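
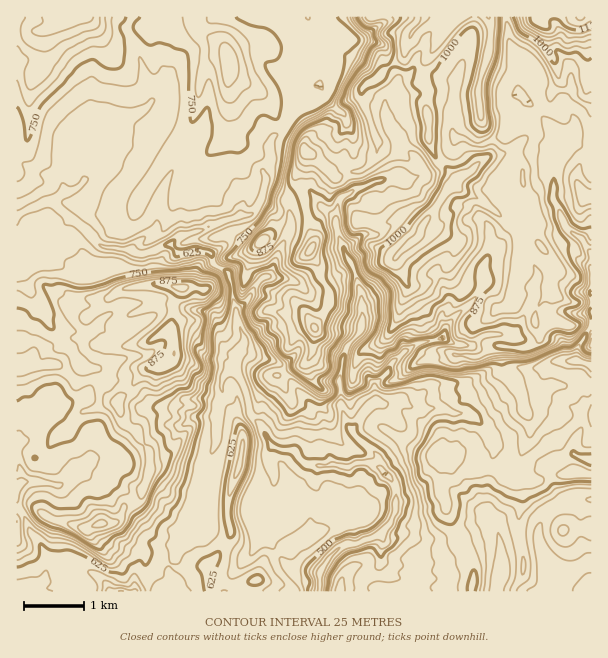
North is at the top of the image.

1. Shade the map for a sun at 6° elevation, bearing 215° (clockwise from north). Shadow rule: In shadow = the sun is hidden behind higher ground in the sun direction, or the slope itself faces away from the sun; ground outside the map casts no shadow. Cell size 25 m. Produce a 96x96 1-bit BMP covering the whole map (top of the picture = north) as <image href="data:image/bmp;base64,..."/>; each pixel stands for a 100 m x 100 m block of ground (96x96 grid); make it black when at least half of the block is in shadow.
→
<image width="96" height="96" href="data:image/bmp;base64,Qk2+BAAAAAAAAD4AAAAoAAAAYAAAAGAAAAABAAEAAAAAAIAEAAATCwAAEwsAAAIAAAAAAAAA////AAAAAAAAAgAAAAPgAAAGAAAABgAAAA/hAAAGAAAADAAACP/gDAAHAAAAAAAAD//wCAAHBgAAAAAAD/3wCAAPBgAAAAAAD/h7+AAPhgAAAAAAAHgb/AAPhwAwAEMAAHgD/gAPjwBwAAAAAzAA/gAPjwDwAAAABwAAPgAfjwDgAAAADwAADgA+BgDgMQAAD4AABgAcBgzD/+AAH4AAAgAMABzP/+AAH4AAAgAYABwf/8EAD4AABgAwAAwP/+MAD4AABwDgAAAfj+MwD8AABwDAAAA/g+MwB8AAHwAAAAAfgPEAA8ABHwAAAAAAAAAYA8D/PgAAAAAAAAE8A8P//AAAAAcAAAG8A8P//AAAAA8AAAGcA98AGAAAAA8AAAPeA/4AcAAAAAAAAAP+A+AA4AAAAAAAAAf/A+ABwAAGAAAAAAf/A+ADgAG+AAAAAA//h+ADAAP8AAAAAB//h+AGAAP8AAEAAB//x+AGABf4AAEAAD//x+AOCAPgAAAAADmfx8AOAAAAAAAAAAAP5gMAAAAAAAAAAEAD5gIMAAAAAAAAAAAH7gQ8IAAAAAAAAAAG/AA+YAAACAEAQAAJ/BAOYAAAPB8AwAAD+PgeAAAAPH8HwA4H+XAeAAAAAH8PwAAf/AAfAAAYAAAfwAAf/AA/ABn4AAAbgAAf+AAHwB/4+AAeAQA/+AAP4AOD4EBuAAA//AAf4AEAAAAsAAA//AA/wAAAAA8IAAA//AB/wAIAAD8QAAAf/AD/wAYAAD8gAAAf/DD3wAAAAB9gAAAA/GHnwAABgA/gOAAAOAPPwAABgD/A/wAA+DePwAIAAD/H////+H8PwDAIAD9f////+DAfwDwAAAcP////+AAfwAQAAB8H////+AAfgAAAAD8AP///+AA/gAAAAD8AB///+AA/AAAAAH8AD///+AA/BAAAAP8AHh///AB/HgAYAf8APAf//vB+HgB8Af4AeAH///B+AAD+APwA4AB///h+AAD+APgDwAAP/7h+eAF8QfA3AAAB/7h+cAjMwfAOAAAAP4B+wPhBweAAAAAADoBHgPAHgeAAAAAAAAAB+HAfg+EAAAAAAAAAewA/B8MAAAAAAAAAHwAAB8MAAAAAAIAAAAAAB8MAAAAAAIAAAADgBwMAAAAAAAAcgAHwDwEAAAAAAAA8AAP/DwAAAAAAAEB9AYP/xwAAAAAAAAD/gwP/wAAAAAAAAAD/hwfD4AAAAAAAAAH/jgeB4AAAAAAAAAH/DgeB8AAAAAAAAAH/HgeD8AAAAAAAAAD/HAeD8AAAAAAAAAB/GA+H+AAAAAAAAAA+AAcH4AAAAAAAAAA+AAcH4AAAAAAAADAeAAOH8AAAAAAAAPAOAAcH8AAAAAAAAfAHIA4D8BAAAAAAA/ADcAAD+AAAAAAAB+ABcAAB+AAAAAAAD8AAAAAB+CAAAAAAD4AABAAB+CAAAAAAH4AADAAB+AAAAAAAHwAADAAB8AAAAEAAP4AAAAAB4AAAAMAA/4AAAAAB4AAAA8AB/4AAAAAB4EAAB4AA/8AAAAAB4AA="/>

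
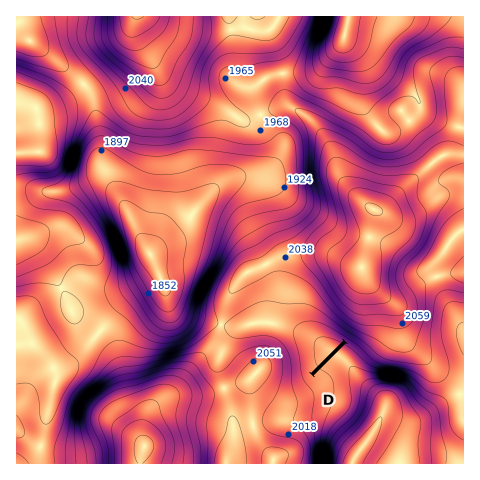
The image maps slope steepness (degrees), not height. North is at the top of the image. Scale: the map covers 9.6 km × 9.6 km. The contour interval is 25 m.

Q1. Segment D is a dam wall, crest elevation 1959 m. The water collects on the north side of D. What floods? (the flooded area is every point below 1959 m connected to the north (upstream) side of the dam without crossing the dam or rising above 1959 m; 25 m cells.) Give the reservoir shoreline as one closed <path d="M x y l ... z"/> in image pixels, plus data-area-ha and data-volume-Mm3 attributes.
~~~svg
<path d="M323 331l-11 0-6 6 2 23 1 7 3 5 31-31-1-2-19-8z" data-area-ha="39" data-volume-Mm3="3.91"/>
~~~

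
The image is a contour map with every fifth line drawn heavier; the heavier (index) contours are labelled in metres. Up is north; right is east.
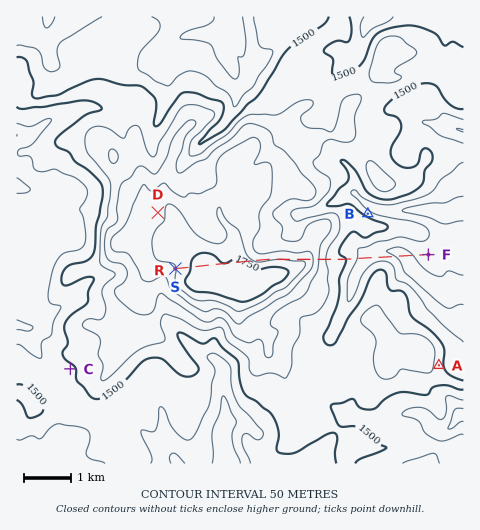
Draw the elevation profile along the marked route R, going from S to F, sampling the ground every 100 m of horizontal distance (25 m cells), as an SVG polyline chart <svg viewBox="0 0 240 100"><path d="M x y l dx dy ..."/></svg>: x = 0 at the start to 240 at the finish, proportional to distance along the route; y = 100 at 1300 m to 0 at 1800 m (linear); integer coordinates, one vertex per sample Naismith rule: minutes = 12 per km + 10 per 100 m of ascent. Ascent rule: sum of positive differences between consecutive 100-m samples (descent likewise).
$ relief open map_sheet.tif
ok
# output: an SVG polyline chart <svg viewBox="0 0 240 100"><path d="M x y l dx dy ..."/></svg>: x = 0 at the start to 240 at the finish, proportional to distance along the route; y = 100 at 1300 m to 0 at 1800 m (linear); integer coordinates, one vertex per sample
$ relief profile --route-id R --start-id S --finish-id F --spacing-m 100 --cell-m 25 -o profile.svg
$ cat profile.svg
<svg viewBox="0 0 240 100"><path d="M0 21l4-4 5-3 4-3 5-3 4-2 4-1 5-1 4 1 5 2 4 2 5 1 4-1 4-1 5 1 4 3 5 5 4 4 4 2 5 0 4-1 5-1 4-1 5 0 4 1 4 1 5 0 4 0 5 0 4 4 4 7 5 8 4 7 5 5 4 3 4 2 5 1 4 2 5 3 4 5 5 5 4 3 4 0 5-1 4 0 5 0 4 1 4 2 5 3 4 1 5 0 4-3 5-3 4-2 4-1 2 0"/></svg>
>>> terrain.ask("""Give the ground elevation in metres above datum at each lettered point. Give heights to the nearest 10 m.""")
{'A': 1520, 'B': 1480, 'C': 1490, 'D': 1680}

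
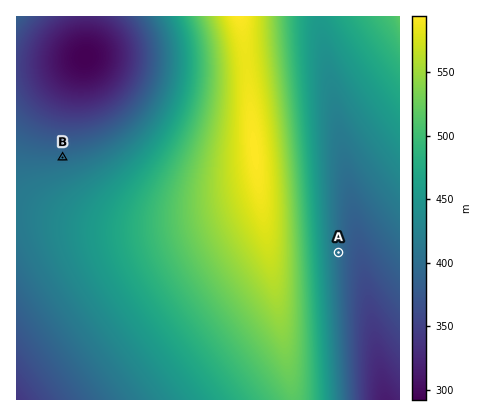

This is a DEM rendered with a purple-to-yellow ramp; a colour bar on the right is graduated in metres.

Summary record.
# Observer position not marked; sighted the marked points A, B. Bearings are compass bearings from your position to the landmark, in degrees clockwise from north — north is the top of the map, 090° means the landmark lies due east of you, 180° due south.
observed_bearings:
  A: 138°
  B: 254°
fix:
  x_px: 214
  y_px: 114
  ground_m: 539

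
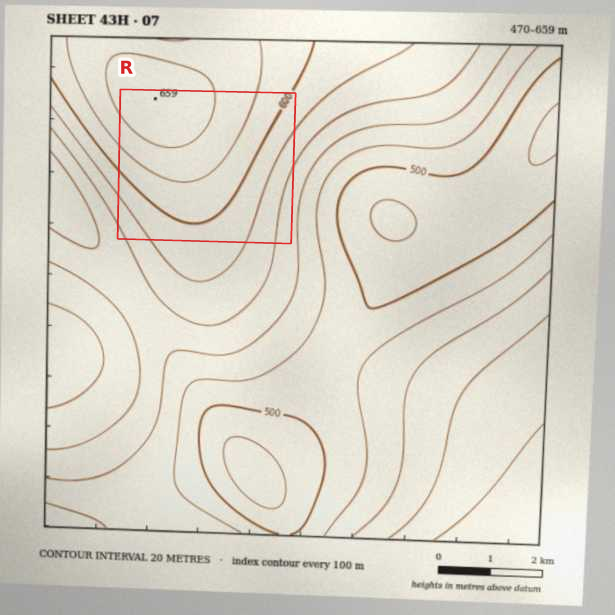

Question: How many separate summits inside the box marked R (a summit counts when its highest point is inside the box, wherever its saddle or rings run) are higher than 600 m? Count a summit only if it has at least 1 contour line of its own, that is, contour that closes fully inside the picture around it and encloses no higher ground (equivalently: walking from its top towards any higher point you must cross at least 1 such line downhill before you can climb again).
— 1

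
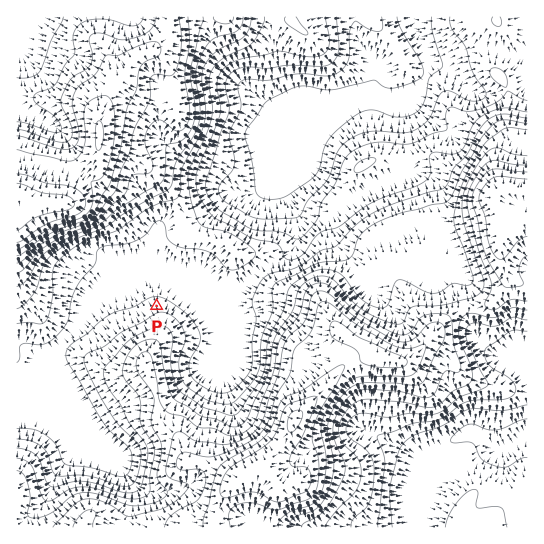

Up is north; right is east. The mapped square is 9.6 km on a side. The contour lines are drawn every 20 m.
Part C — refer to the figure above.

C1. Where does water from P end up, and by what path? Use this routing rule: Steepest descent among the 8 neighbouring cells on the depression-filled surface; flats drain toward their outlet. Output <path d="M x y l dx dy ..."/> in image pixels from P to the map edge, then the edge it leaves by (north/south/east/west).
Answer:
<path d="M157 306l0-23 1-1 79 0 9-5 4-4 9-4 3-3 8-4 3 0 4-3 2 0 16-16 0-28-6-6-4-8 0-20 56-56 1 0 12-11 11-5 29 0 33-34 0-2 2-2 0-14-7-12 0-3-4-7-1-6-2-2 0-10"/>
exit: north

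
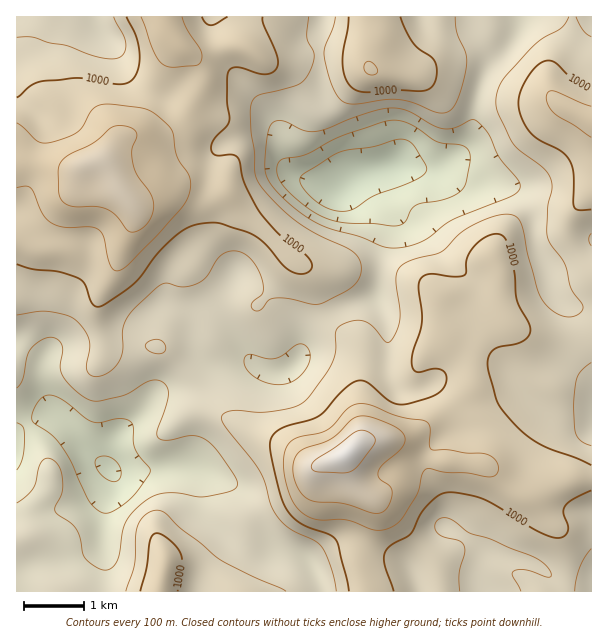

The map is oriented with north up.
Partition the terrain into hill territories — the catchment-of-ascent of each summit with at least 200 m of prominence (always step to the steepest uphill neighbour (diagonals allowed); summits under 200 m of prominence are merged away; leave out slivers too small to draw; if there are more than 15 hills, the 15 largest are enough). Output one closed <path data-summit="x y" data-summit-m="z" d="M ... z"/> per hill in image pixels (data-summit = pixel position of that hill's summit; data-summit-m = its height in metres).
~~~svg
<path data-summit="347 455" data-summit-m="1360" d="M405 166l-16 0-17 5 6 21 12 26-2 18-9 33-1 27-33 10-30 16-13 16-4 22-11 10-18 2-18-10-38 4-18 16-39 12-16 20-25 24-7 15-1 13-22-17-13-21-22-20-8-31 1-15-11-10-14-8-2 1 1 247 85 0 2-16-1-51 1-16 10-29-4-9 27 1 33-4 25 0 44 20 9 13 24 44 9 5 18 3 11 8 8 14 3 17 271-1 0-282-28-5-10-10-4-10-2-14-12-25-2-29-4-9-12-17-20-6-33-3-24-11z"/><path data-summit="99 161" data-summit-m="1262" d="M323 16l-307 1 0 327 16 8 11 10-1 15 8 31 22 20 13 21 20 17 3-1-2-4 3-12 6-11 25-24 16-20 33-9 24-19 38-4 18 10 18-2 11-10 4-22 13-16 30-16 33-10 1-27 9-33 2-18-12-26-6-21-19 4-7-7-20-42-7-39 0-54z"/><path data-summit="591 120" data-summit-m="1133" d="M591 16l-67 0-13 28-23 22-4 8-8 25-4 33-6 15-16 13-20 8 16 4 25 10 18 0 29 8 12 17 4 9 2 29 12 25 2 14 4 10 10 10 20 4 8 0z"/><path data-summit="371 69" data-summit-m="1104" d="M474 16l-150 1-5 16 1 66 6 27 20 42 7 7 36-9 40 3 21-9 16-13 6-15 4-33 8-25 4-8 14-12-8-2-12-13-7-13z"/><path data-summit="159 591" data-summit-m="1090" d="M195 468l-25 0-33 4-27-1 4 9-10 29-1 16 1 67 216-1-2-16-8-14-11-8-18-3-9-5-24-44-9-13z"/>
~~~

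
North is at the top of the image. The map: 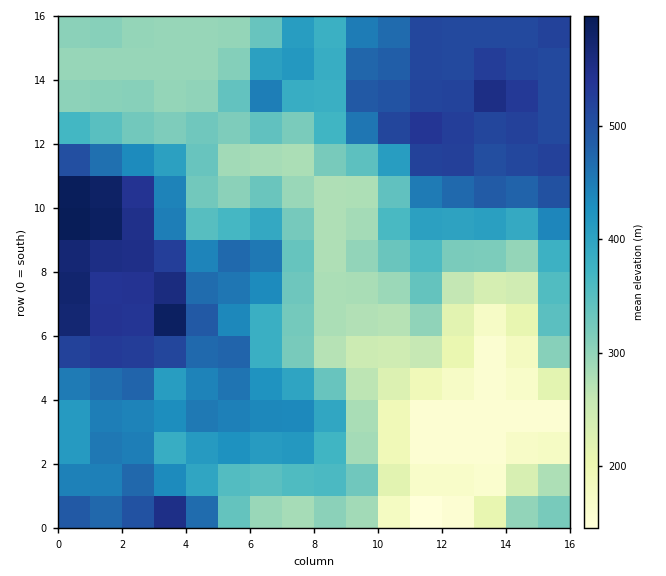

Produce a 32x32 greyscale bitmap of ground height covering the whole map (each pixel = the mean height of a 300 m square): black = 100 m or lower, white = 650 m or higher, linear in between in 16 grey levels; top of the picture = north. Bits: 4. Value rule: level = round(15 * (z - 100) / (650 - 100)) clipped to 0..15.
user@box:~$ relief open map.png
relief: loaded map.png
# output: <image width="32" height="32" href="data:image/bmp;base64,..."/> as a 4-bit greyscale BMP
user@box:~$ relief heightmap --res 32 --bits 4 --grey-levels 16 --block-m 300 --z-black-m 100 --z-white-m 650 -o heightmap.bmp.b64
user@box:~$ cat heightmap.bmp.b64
<image width="32" height="32" href="data:image/bmp;base64,Qk12AgAAAAAAAHYAAAAoAAAAIAAAACAAAAABAAQAAAAAAAACAAATCwAAEwsAABAAAAAAAAAAAAAAABEREQAiIiIAMzMzAERERABVVVUAZmZmAHd3dwCIiIgAmZmZAKqqqgC7u7sAzMzMAN3d3QDu7u4A////AKu6rNy5dlVVVVQhERI0VmaruqvMuXZlVmZlMhIiI1Zmqqmqqph2Zmd3dkIiIiI1VZmaqoh3d3d4d2VCIiIiJESZmrl3iIiIiIdlMiIiIiMymZuoiZmpmZmHZDIiIiIiIpmaqIqqqpmZl2QyIiIiIiKZmqmJqZmZmZdkMiIiIiIimZq5iZmZmZmGVEMiIiIiIqqqupiaqpiHZURDMzIiI0W8y7y6mrqHdlREREQyIiNWvNu83Lqqh2VURERVQiIjV83cve26qYdmVVVUVUIiI2fdy7zdupmHdlVVVWZDIjRo3czM3bmZmHZVVVVmVDM0aN3MzNyqqql1VVVVd1RERWjdzMzbqqu6dVVWZndlZVV43czMy5mqqXVVVnd3dnZmeN3dzLl3iIh1VVZ4iIiHd4nu7dyoZnd4dVVVaImZmYma7u3cqGZmd2VVVWiaqqqqq93dzLl2VWZVVVVoqrq7u7vMu6qodlVVVVZmaLvLu7u8qpiIh3ZVVVVneJrMy7u7u4iHZmZmZWZWeJq8zMu7y7tmZmZmZmZ4dnirvMzLvMu7ZmZmVVZnmYd4q7u8vMzMu1VWZlVVZ5qXebu7u7zNy7tVVVVVVVaKmHmrq7u7zMu7VVVVVVVWeJh4qqu7u7u7u1ZlVVVVVWeYeJqqu7u7u7tWZlVVVVVniHiaqru7u7u8"/>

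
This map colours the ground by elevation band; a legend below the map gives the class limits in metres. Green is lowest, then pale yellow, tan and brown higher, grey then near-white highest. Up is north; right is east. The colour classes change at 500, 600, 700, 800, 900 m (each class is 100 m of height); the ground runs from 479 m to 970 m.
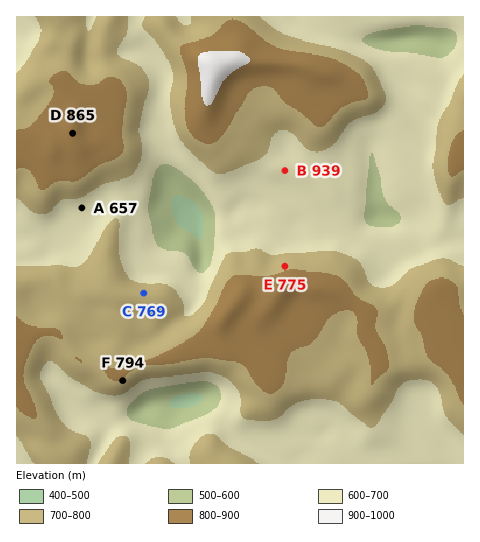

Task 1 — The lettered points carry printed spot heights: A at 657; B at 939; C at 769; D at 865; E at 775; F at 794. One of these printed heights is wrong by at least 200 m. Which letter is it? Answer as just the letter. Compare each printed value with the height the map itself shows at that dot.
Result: B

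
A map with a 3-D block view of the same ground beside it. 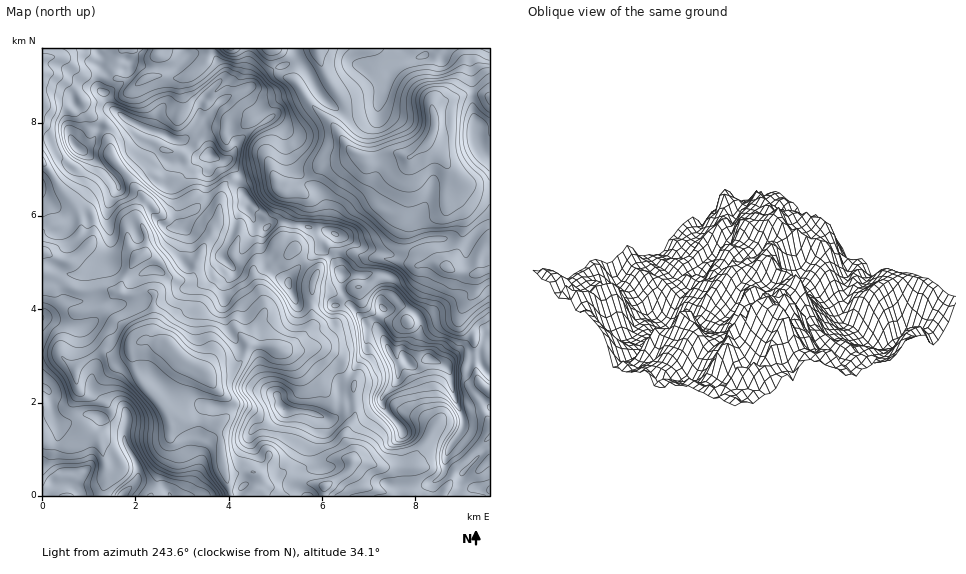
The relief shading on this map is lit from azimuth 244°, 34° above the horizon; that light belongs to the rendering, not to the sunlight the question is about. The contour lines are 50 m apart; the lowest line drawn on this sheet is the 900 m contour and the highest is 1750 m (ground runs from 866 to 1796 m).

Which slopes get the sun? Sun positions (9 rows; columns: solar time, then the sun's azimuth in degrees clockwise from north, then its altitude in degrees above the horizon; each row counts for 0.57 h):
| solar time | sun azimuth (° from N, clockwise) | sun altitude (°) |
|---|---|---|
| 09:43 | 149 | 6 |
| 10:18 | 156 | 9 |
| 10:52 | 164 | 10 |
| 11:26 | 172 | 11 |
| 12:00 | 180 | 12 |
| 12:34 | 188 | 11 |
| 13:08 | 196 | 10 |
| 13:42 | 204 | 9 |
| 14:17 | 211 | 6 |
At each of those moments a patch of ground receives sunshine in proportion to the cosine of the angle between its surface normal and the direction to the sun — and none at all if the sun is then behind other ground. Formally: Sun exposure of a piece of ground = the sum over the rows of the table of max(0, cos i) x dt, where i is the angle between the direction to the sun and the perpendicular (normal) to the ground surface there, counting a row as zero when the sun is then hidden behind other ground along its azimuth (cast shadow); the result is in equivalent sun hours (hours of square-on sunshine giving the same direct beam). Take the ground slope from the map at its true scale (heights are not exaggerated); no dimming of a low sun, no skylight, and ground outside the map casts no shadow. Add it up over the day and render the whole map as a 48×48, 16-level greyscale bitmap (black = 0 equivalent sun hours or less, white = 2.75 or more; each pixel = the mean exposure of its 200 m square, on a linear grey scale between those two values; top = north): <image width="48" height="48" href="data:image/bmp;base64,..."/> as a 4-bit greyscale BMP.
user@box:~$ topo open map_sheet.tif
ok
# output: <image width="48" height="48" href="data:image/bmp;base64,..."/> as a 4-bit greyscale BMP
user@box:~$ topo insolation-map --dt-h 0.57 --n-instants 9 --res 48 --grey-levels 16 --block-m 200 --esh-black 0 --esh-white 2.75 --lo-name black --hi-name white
<image width="48" height="48" href="data:image/bmp;base64,Qk32BAAAAAAAAHYAAAAoAAAAMAAAADAAAAABAAQAAAAAAIAEAAATCwAAEwsAABAAAAAAAAAAAAAAABEREQAiIiIAMzMzAERERABVVVUAZmZmAHd3dwCIiIgAmZmZAKqqqgC7u7sAzMzMAN3d3QDu7u4A////AEm4MyAYqFIRERFZYyRyAAAAAEdmaHJHhiI0ZSEAZRAAAAAhRXVFWHIAFDIRJKlCEgEzWDIAEQAAABEyJVZWisogEAAAAChGIAAAAiMjEAAAASJZuTWJhiIiM0Z2Q2yShAAAACJVAAAAACJs6GiqqrqoeM2nZUnJKQAAABNyEAAAADJc3PyYi9u9y57/lCOagUMQASREMAAAASIlruuqzMus25aalSBIlmVDNGM2UgAAASERJZ79qavIqqsxRTIlV1MTVTEzMgABJFQRAo3bpzN3evYDV2WDOGUgAAEQAAASNDMhSIUhAAFGa7NHq7y0NocwAAAAABIiEABJuHIAABRDVH3M3v5yIUMQAAAAATMQAAJWQhAAACRDMhz+y8pCEhAAAAAAEyEAAAMhAAAAASJHVTWs3clYbAAAARAAERAAETQxAAAAABEph3d9zulUpRATMAAAAAEjZ2RCEAAAAAE1uKhTSEFUZFJGhjMgASJImWZzEAAAABNVmqMQAAATFYd4mIdTI0VpmIlzQgABNGVmeUAAAAAAE4uomZeXZXq6qqlXZTSIVndmZRAAAAAANJhSJYeOypvLzdqJVFesp4d4MQAAAAAAACIyADmq3cuXec24dVetrO/XAWQAAAAAAAFHh1NFZ4mqmYq5iIm4VVVRAiEgAAAAAAEREjIUM0Wc3Kiqmb20MyEQAAEAAAAAAERGh3mKzKc0aprMvOx1Q0hhAAAAAAAAABRmeaqDe6aKZ4iqnZIWY0d3UgAAAAAAAEIRNXdiAie4VZpnh0EDmFIAAAAAAAABAhSFIjREEGuFc2Q4p0MAbpAAAAAAAAESIqmJUlhoucqbpRNWmlRDRFh1IAAAEjMzUt22h4lniJzLpyN1rciKp7ylEAAAASMxZlNZmpdmOcmHd0JWiN7+pjEBAAAAAAAAFphVd5d2eiESaFRqcxQgAAAAAAAAAAAAAZhkV4vLtCd1R2VrdAAAAAAAAAAAAAAAAGM2iXr+psynd4ZUMAAAAAAAAAAAAAAAAVNYmHe3n/7dq7ljAAAAAAAAAAAAAREREiSsupg3/WRr//ohEAAAAAAAAAAAASIRIwfJvJMat2eIiK/EIAAAAAAAAAEAABEkiTpq7EBchmZmq8u0IQJCAAAAARIQABJHuaav1jOYd1IjJUA2M0Z3QRERIzMzECNYhYamFXl2hnvYIAAXhmaJliM2q7qYQSNGUzZhEomIe7YTQQACzJd1VUNYve7dpCM1QxQQAUi7cgAANDEgLflSEjaYeszLlSQ0QzEAAWyCAAAAE2U0QmpBAXt1Z3dlREQyECMQAkMAAAAAEEqHZAERFrZFVnZDNFMyAFQyJmAAAAAAAxWZhSEiOEFFVFdlVmUyEUMiZTAAAAAAATAUhiESZBNnZVeJzbmZhyEjEAAAAAAAABEAAAAVYiaJhlas///KqlVCVTI0EAAQAAAAAAN3QUaYZVau///rrDIUVEQzQAASEAAAAAAkETRDNERpzJm6v7mGQyMQVRIiEAAAAAATISIQATRCJVasyw=="/>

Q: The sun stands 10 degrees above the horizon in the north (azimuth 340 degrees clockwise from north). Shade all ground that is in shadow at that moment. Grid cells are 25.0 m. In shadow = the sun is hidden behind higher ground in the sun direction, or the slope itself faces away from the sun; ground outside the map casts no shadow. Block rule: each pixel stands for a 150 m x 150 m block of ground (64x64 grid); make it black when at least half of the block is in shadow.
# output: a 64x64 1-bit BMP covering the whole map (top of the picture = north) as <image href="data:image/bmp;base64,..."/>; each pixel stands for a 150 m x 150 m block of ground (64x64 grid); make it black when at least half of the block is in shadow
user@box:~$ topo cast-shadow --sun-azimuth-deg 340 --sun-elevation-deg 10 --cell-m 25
<image width="64" height="64" href="data:image/bmp;base64,Qk0+AgAAAAAAAD4AAAAoAAAAQAAAAEAAAAABAAEAAAAAAAACAAATCwAAEwsAAAIAAAAAAAAA////AAAAAAA5DwAMAYABxAMGAAeD4AfgA4AAA4f4DngDAAAHj/wfPgAAAAf//H//AAAAD////78AAAAP////vwADAAf//z/eAAcAA///X98AjwAAf/7v6wCGAAB/+N/9AAAAYD4B//0AAAAAAAD/+CAAAAwAAP/4AAAADAAAf/wAAAAAAAA//wAAAYAACB//AAADwAAOH/44AA/AAAYLvH/8X/gABgAQ9////4ICAAD//////gIAAP/////+MAAA89///75wIADg////n/B4AAB/5/+P8HgABjP/f8zwcAABAB+/+AAAAAAHn7/gAAAAAH+D/+4eAAAH98Afjh8AAADxnB8PCwAEABgOLueAAEcYD0YH444d4Hwffgf5v4Hg/j5/B/x8B+L/Pn8T/vgAAx8+eZP+AAABgb4B6HgAAADh/nn8AAAAAMH+//wAAAAAA///8AAAAAAHv//wMAAAAA+f//H4AAAAH48P+/gAeAAfhgf//gD8AweMO///A/4HDwgD//+H/wYe4BAf/5//wAnA+A//v//gAMHwD/8//+AAx4AH4D//4AAcAEPgcf/wAHAA5OBg//AAAAB+IMA/+AAAAH4BgH/5AIAAPwEAf/8AfAAPAAA//wAeAAAAAD//AA8AADgAP/8AH5wAOAAf/wAEDAAAAA//wAMEAAAAAz/gAwAAAAAAPw=="/>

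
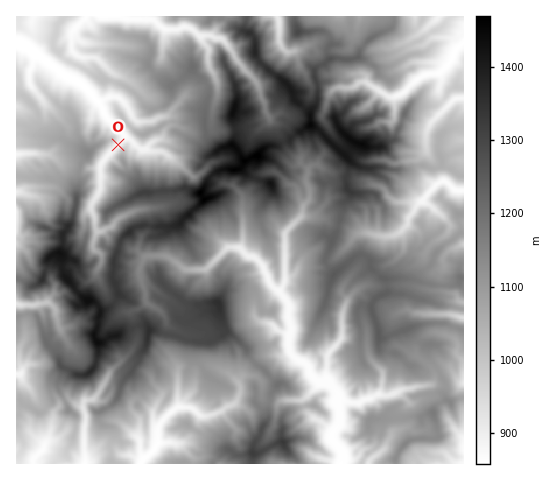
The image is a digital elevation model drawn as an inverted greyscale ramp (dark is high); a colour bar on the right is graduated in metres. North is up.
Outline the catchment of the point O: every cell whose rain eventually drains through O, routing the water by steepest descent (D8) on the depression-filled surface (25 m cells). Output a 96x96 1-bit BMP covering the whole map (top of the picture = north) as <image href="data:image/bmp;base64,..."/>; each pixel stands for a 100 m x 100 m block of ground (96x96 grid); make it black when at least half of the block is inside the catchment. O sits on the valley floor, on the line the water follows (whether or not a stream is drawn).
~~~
<image width="96" height="96" href="data:image/bmp;base64,Qk2+BAAAAAAAAD4AAAAoAAAAYAAAAGAAAAABAAEAAAAAAIAEAAATCwAAEwsAAAIAAAAAAAAA////AAAAAAAAAAAAAAAAAAAAAAAAAAAAAAAAAAAAAAAAAAAAAAAAAAAAAAAAAAAAAAAAAAAAAAAAAAAAAAAAAAAAAAAAAAAAAAAAAAAAAAAAAAAAAAAAAAAAAAAAAAAAAAAAAAAAAAAAAAAAAAAAAAAAAAAAAAAAAAAAAAAAAAAAAAAAAAAAAAAAAAAAAAAAAAAAAAAAAAAAAAAAAAAAAAAAAAAAAAAAAAAAAAAAAAAAAAAAAAAAAAAAAAAAAAAAAAAAAAAAAAAAAAAAAAAAAAAAAAAAAAAAAAAAAAAAAAAAAAAAAAAAAAAAAAAAAAAAAAAAAAAAAAAAAAAAAAAAAAAAAAAAAAAAAAAAAAAAAAAAAAAAAAAAAAAAAAAAAAAAAAAAAAAAAAAAAAAAAAAAAAAAAAAAAAAAAAAAAAAAAAAAAAAAAAAAAAAAAAAAAAAAAAAAAAAAAAAAAAAAAAAAAAAAAAAAAAAAAAAAAAAAAAAAAAAAAAAAAAAAAAAAAAAAAAAAAAAAAAAAAAAAAAAAAAAAAAAAADAAAAAAAAAAAAAAAHgAAAAAAAAAAAAAAfwAAAAAAAAAAAAAA/wAAAAAAAAAAAAAB/wAAAAAAAAAAAAAD/gAAAAAAAAAAAAAH/gAAAAAAAAAAAAAP/gAAAAAAAAAAAAAP/gAAAAAAAAAAAAAP/gAAAAAAAAAAAAAP/gAAAAAAAAAAAAAP/gAAAAAAAAAAAAAf/wAAAAAAAAAAAAAP/wAAAAAAAAAAAAAP/wAAAAAAAAAAAAAP/4AAAAAAAAAAAAAP/8AAAAAAAAAAAAAH/+AAAAAAAAAAAAAD///4AAAAAAAAAAAD///8AAAAAAAAAAAD///+AAAAAAAAAAAB////AAAAAAAAAAAB////gAAAAAAAAAAB////wAAAAAAAAAAB////wAAAAAAAAAAB//h/AAAAAAAAAAAB//AAAAAAAAAAAAAB/+AAAAAAAAAAAAAB/8AAAAAAAAAAAAAA/8AAAAAAAAAAAAAA/8AAAAAAAAAAAAAA/4AAAAAAAAAAAAAAf4AAAAAAAAAAAAAAP4AAAAAAAAAAAAAAP4AAAAAAAAAAAAAADwAAAAAAAAAAAAAAAAAAAAAAAAAAAAAAAAAAAAAAAAAAAAAAAAAAAAAAAAAAAAAAAAAAAAAAAAAAAAAAAAAAAAAAAAAAAAAAAAAAAAAAAAAAAAAAAAAAAAAAAAAAAAAAAAAAAAAAAAAAAAAAAAAAAAAAAAAAAAAAAAAAAAAAAAAAAAAAAAAAAAAAAAAAAAAAAAAAAAAAAAAAAAAAAAAAAAAAAAAAAAAAAAAAAAAAAAAAAAAAAAAAAAAAAAAAAAAAAAAAAAAAAAAAAAAAAAAAAAAAAAAAAAAAAAAAAAAAAAAAAAAAAAAAAAAAAAAAAAAAAAAAAAAAAAAAAAAAAAAAAAAAAAAAAAAAAAAAAAAAAAAAAAAAAAAAAAAAAAAAAAAAAAAAAAAAAAAAAAAAAAAAAAAAAAAAAAAAAAAAAAAAAAAAAAAAAAAAAAAAAAAAAA="/>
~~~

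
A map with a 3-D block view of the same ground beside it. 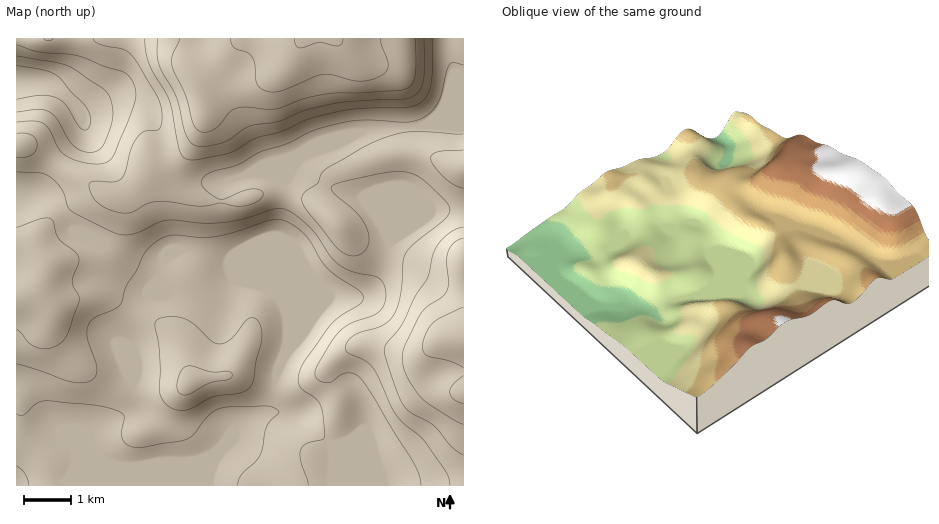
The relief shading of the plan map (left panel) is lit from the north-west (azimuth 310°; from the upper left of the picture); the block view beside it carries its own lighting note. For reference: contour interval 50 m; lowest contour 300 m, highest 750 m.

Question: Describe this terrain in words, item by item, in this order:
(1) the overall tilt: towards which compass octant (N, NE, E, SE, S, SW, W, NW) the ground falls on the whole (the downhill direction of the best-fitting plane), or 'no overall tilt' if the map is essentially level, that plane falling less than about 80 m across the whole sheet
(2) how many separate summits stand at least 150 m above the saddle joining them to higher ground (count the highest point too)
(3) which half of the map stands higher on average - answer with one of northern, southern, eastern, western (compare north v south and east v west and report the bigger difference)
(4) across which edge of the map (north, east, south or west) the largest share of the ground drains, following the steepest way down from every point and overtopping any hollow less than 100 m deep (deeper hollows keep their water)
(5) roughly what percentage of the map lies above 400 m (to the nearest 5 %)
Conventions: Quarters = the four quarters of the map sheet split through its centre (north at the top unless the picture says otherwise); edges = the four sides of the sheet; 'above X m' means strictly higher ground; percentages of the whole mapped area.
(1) On the whole the ground falls towards the south-west.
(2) Counting only tops that stand 150 m proud, the map has 2 summits.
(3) On average the northern half of the map is the higher ground.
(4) Drainage is mainly to the south: more ground falls towards that edge than towards any other.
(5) Ground above 400 m makes up about 70 % of the sheet.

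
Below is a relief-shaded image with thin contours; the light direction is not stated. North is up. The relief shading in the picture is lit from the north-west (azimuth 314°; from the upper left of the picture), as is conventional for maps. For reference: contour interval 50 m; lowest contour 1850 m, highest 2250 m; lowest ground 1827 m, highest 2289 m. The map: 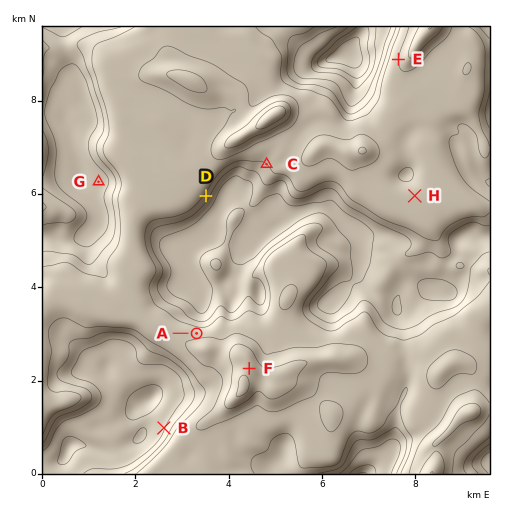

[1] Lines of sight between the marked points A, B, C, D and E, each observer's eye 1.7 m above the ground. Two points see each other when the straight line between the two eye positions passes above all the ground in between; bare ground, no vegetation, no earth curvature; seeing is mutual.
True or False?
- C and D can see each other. True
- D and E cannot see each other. True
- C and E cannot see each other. True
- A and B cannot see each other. True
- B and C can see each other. False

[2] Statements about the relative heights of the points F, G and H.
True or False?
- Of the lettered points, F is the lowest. False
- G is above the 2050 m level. False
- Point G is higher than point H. False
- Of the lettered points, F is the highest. True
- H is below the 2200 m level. True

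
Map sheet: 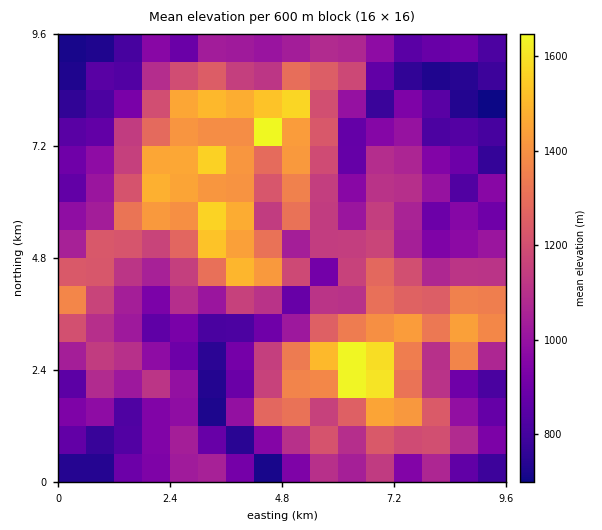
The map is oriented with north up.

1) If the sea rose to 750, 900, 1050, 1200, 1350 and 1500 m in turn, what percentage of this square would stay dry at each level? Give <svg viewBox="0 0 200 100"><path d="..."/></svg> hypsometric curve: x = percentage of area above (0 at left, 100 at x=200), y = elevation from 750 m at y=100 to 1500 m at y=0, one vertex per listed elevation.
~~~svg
<svg viewBox="0 0 200 100"><path d="M184 100l-31-20-43-20-45-20-29-20-23-20"/></svg>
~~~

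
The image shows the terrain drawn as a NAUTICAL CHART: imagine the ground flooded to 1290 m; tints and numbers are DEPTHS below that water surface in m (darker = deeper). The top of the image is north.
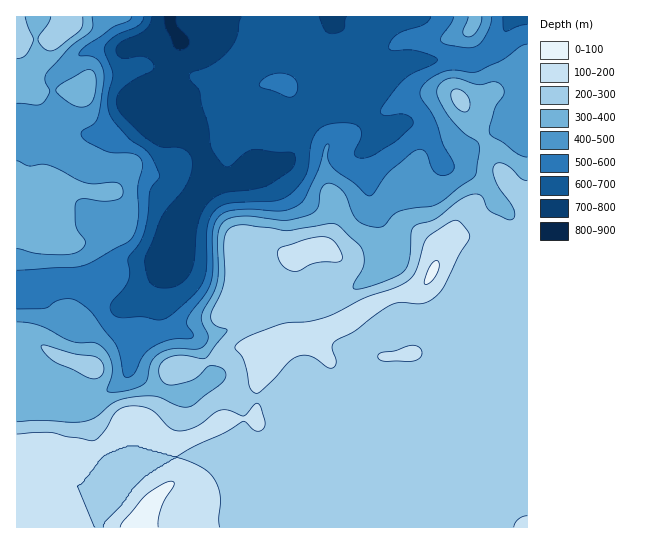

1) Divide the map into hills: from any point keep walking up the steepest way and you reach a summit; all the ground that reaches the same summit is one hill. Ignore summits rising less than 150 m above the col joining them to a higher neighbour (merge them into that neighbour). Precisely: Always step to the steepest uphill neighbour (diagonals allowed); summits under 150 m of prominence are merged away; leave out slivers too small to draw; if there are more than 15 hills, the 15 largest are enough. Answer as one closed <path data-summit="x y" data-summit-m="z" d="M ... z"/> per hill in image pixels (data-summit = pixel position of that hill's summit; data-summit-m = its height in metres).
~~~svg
<path data-summit="138 527" data-summit-m="1252" d="M527 16l-13 1-18 28-17 12-9 3-28-1-32 2-33 16-26 0-11-12-7-16-1-31-2-2-161 1 2 8 9 14 0 6-7 14-1 23 33 76 3 17-4 11-16 20-15 37-14 16-6 2-31-1-39 16-67 9 1 243 511-1z"/><path data-summit="70 21" data-summit-m="1078" d="M169 16l-153 1 1 267 66-8 39-16 31 1 6-2 14-16 15-37 17-23 3-16-36-85 1-23 7-14 0-6-9-14z"/><path data-summit="473 26" data-summit-m="913" d="M517 16l-186 0 1 26 5 19 14 16 26 0 33-16 32-2 28 1 9-3 17-12 13-23z"/>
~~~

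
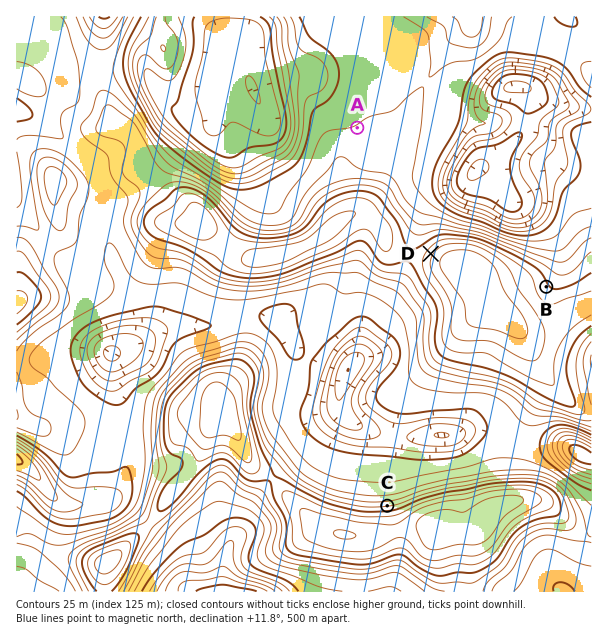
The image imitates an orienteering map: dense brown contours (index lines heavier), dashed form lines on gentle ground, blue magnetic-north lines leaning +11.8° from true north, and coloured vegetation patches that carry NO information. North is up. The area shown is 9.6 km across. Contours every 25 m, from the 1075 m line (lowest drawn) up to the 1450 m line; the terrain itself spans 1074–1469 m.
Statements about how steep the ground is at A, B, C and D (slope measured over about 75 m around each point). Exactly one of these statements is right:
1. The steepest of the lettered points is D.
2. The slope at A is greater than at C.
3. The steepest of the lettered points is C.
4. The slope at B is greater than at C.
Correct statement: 3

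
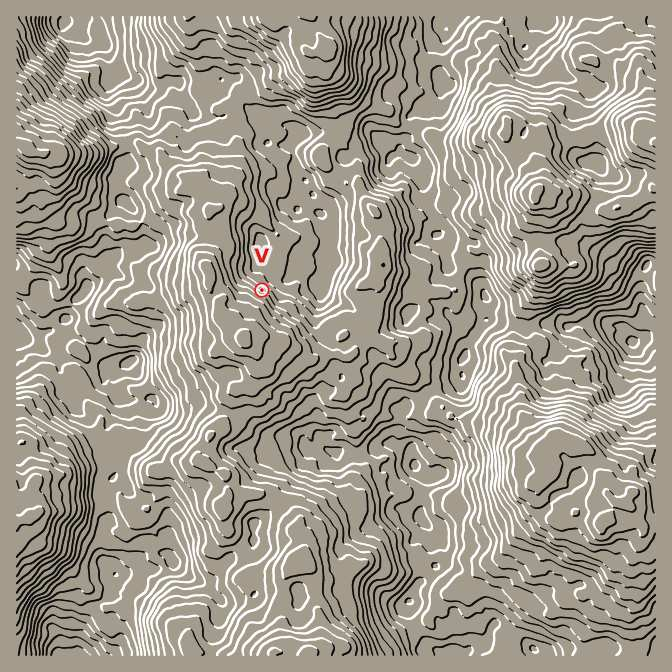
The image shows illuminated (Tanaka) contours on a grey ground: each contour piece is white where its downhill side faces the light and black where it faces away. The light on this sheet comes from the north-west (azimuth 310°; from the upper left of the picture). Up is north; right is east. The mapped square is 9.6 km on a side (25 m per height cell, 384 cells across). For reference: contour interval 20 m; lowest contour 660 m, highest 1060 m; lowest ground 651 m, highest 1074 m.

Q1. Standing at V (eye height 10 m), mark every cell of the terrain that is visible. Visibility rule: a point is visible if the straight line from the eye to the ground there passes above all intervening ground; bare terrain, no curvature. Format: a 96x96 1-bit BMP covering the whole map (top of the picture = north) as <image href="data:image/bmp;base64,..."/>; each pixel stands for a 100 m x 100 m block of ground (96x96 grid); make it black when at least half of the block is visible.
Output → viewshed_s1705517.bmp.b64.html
<image width="96" height="96" href="data:image/bmp;base64,Qk2+BAAAAAAAAD4AAAAoAAAAYAAAAGAAAAABAAEAAAAAAIAEAAATCwAAEwsAAAIAAAAAAAAA////AAAAAAAAAAAAAAAAAAAAAAAAAAAAAAAAAAAAAAAAAAAAAAAAAAAAAAAAAAAAAAAAAAAAAAAAAAAAAAAAAAAAAAAAAAAAAAAAAAAAAAAAAAAAAAAAAAAAAAAAAAAAAAAAAAAAAAAAAAAAAAAAAAAAAAAAAAAAAAAAAAAAAAAAAAAAAAAAAAAAAAAAAAAAAAAAAAAAAAAAAAAAAAAAAAAAAAAAAAAAAAAAAAAAAAAAAAAAAAAAAAAAAAAAAAAAAAAAAAAAAAAAAAAAAAAAAAAAAAAAAAAAAAAAAAAAAAAAAAAAAAAAAAAMAAAAAAAAAAAAAAAWAAAAAAAAAAAAAAAQAAAAAAAAAAAAAAA4AAAAAAAAAAAAAABwAAAAAAAAAAAAAADgAAAAAAAAAAAAAAHwAAAAAAAAAAAAAAH4AAAAAAAAAAAAAAH+AAAAAAAAAAAAAAH/AAAAAAAAAAAAAAH9AAAAAAAAAAAAAAH8AAAAAAAAAAAAAAH8AAAAAAAAAAAAAAH+AAAAAAAAAAAAAAH/4AAAAAAAAAAAAAH/gAEAAAAAAAAAAAH/wAEAAAAAAAAAAAHz4AAAAAAAAAAAAAD84AAAAAAAAAAAAAD4YAAAAAAAAAAAAADwEAAAAAAAAAAAAADwAAAAAAAAAAAAAADwAAAAAAAAAAAAAAAgAAAAAAAAAAAAAAAAAAAAAAAAAAAAAAAAAAAAAAAAAAAAAAAAAAAAAAAAAADgAAAAAAAAAAAAAAGAAAAAAAAAAAAAAAOAAAAAAAAAAAAAAAfAAAAAAAAAAAAAAEfYAAAAAAAAAAAAAAP4AAAAAAAAAAAAAAP8AAAAAAAAAAAAAIP8AAAAAAAAAAAACNP8AAAAAAAAAAAAHfP2AAADAAAAAAABn+P6AAAHAAAAAAAH/+f8AAAOAAAAAAAH///+AAAeAAAAAAAH///+AAAeAAAAAAAH///+AAAeAAAAAAAD//3+AAAOAAAAAAAA//v+AAAMAAAAAAAAf/H+AAAcAAAAAAAA/gH+AAA/AAAAAAAB/AH+AAB/AAAAAAAB/AH+AAB/AAAAAAAH+AH8AAB/AAAAAAAB8AP4AAD8AAAAAAAA8AfwAAH8AAAAAAAAAAfwAAP8AAAAAAAAAYfwAAP8AAAAAAAAMY/wAAf4AAAAAAAACx+AAAf4AAAAAAAAAH4AAAPwAAAAAAAAAPwAAAfkAAAAAAAAAHwAAAfgAAAAAAAAAAAAAA/AAAAAAAAAAAAAAA/AAAAAAAAAAeAAAA/AAAAAAAAAAHgAAA/AAAAAAAAAA/4AAAfAAAAAAAAAB/8AAAOAAAAAAAAAD//8AAMAAAAAAAAAH//4AAQAAAAAAAAAH//4AAAAAAAAAAAAH//wAAYAAAAAAAAAH//gAAYAAAAAAAAAGPwDgAYAAAAAAAAAP/8AAAcAAAAAAAAAf/8AAAMAAAAAAAAA//YAAAEAAAAAAAAA/8AAAAEAAAAAAAAB/4AAAAAAAAAAAAAD/wAAAAAAAAAAAAAH/4AAAAAAAAAAAAAHH8AAAAAAAAA="/>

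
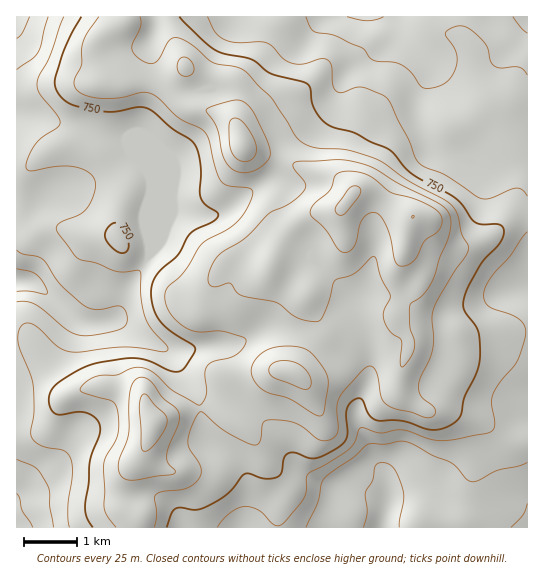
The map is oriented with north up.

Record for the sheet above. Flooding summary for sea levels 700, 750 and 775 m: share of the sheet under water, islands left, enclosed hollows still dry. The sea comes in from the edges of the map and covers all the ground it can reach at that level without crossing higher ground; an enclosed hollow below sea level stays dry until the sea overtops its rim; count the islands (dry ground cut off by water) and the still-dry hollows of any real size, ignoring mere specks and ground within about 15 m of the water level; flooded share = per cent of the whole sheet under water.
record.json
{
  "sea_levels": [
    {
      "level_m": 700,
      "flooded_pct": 12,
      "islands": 0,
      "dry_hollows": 0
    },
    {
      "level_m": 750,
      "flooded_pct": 52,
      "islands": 0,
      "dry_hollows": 0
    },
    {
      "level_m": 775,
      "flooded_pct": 67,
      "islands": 0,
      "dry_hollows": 0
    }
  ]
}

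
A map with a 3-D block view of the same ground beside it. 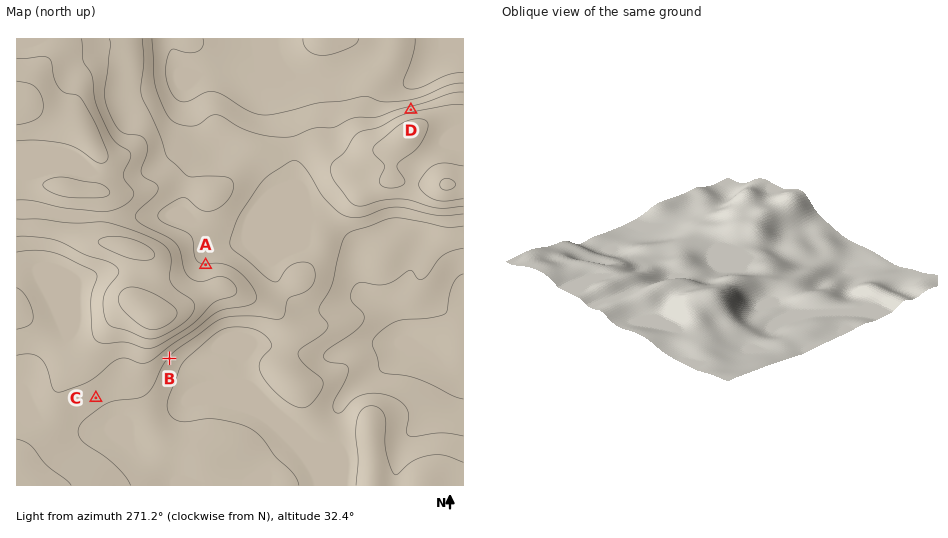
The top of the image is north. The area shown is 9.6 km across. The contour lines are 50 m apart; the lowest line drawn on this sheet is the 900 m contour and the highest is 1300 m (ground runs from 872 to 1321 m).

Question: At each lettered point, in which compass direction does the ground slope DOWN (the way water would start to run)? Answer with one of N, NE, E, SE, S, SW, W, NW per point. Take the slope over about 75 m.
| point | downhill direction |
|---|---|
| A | N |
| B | SE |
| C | SE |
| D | N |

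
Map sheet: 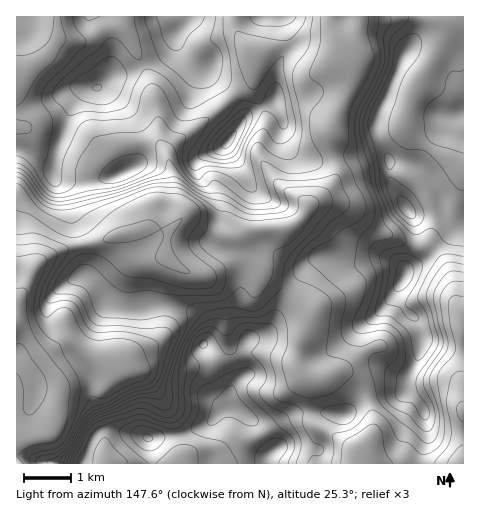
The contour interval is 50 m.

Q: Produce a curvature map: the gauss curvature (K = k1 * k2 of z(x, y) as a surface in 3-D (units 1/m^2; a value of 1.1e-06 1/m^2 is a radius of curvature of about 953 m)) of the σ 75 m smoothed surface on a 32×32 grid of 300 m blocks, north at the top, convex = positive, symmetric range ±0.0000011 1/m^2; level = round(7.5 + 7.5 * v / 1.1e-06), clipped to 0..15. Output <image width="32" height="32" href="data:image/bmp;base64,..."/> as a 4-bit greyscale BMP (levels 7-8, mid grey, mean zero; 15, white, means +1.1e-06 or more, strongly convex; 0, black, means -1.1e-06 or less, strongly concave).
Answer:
<image width="32" height="32" href="data:image/bmp;base64,Qk12AgAAAAAAAHYAAAAoAAAAIAAAACAAAAABAAQAAAAAAAACAAATCwAAEwsAABAAAAAAAAAAAAAAABEREQAiIiIAMzMzAERERABVVVUAZmZmAHd3dwCIiIgAmZmZAKqqqgC7u7sAzMzMAN3d3QDu7u4A////AA0A94h0eId3eHd4iIh4dXl2zmh3nnaHd3erV3iId3h2d4qPZqxQaYiGZ4hYeYeIdYeIRYeHuXd3iHdmjHeHj3l4eGC3lmh4h3iXd4dlmll5iHh3lnc3iHh4eIiHd4hXd3h4eIidh2Z4mXiHiId3SJiIeHeIh2dmd2Z4eHh3h3h2h3d2eJeI31aIh3d3eMiLZHd4Z3h3iFpnx4eId3enaIh4eoqXiHZFdnd3iHd3Z6mId2l4h3h2d3aJZ3iHh3VWmHapZ3d4d4mGeHZ4h4mJd5h4iZh4h3iKh3iId4iJfKeIeoeId4iHeHd4d4iHd3t1aHiFN4d3d3mHeHeJd3d2R2iHeIeIh3d3eIeJh3d3iDiId3Z3h3h4l3dndmh3hzrEd3VGd3eIeMVYmaaJd5l/l4e3+maIi4qHZ5mImHd3h3eIx9h2jJcwyZZnWIdod1eIiBV3iHiaZOKDOHiIZ3iXeHh3d4d3d4V0/rqGd3dneHd3iIiIeHd3d52HiWiId2h3h4iGeHd3d3Z5pHp4h3yIeId3h2iHd3iHlWGHd3dph3iIh4eJmImHh3V3yHd3eHiHd4d4iIh3h4iHiGeHd4h3iIh3iHeIZod4l4hmh4iKZnd4h3d3d4eHeIiId4eIiXuHeIh4d3eIiIdnd3Z3eHZ4d3d4d5h4eHeId3mJh3h4Z2eI"/>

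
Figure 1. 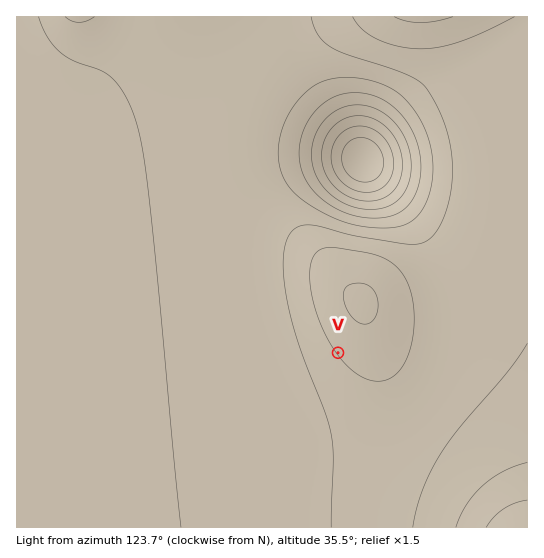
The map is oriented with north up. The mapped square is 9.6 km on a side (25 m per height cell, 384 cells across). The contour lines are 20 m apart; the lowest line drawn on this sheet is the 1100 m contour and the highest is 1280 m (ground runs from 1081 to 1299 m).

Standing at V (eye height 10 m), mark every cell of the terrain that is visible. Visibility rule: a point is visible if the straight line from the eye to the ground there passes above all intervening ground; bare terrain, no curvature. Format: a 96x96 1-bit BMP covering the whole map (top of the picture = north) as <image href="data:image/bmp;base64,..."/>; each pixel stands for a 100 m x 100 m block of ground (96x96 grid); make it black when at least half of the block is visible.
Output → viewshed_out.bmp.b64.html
<image width="96" height="96" href="data:image/bmp;base64,Qk2+BAAAAAAAAD4AAAAoAAAAYAAAAGAAAAABAAEAAAAAAIAEAAATCwAAEwsAAAIAAAAAAAAA////AAAAAAAAAAAAAAAAAAAAAAAAAAAAAAAAAAAAAAAAAAAAAAAAAAAAAAAAAAAAAAAAAAAAAAAAAAAAAAAAAAAAAAAAAAAAAAAAAAAAAAAAAAAAAAAAAAAAAAAAAAAAAAAAAAAAAAAAAAAAAAAAAAAAAAAAAAAAAAAAAAAAAAAAAAAAAAAAAAAAAAAAAAAAAAAAAAAAAAAAAAAAAAAAAAAAAAAAAAAAAAAAAAAAAAAAAAAAAAAAAAAAAAAAAAAAAAAAAAAAAAAAAAAAAAAAAAAAAAAAAAAAAAAAAAAAAAAAAAAAAAAAADgAAAAAAAAAAAAAAf8AAAAAAAAAAAAAB//AAAAAAAAAAAAAD//gAAAAAAAAAAAAH//wAAAAAAAAAAAAP//4AAAAAAAAAAAAf//8AAAAAAAAAAAA///8AAAAAAAAAAAB///+AAAAAAAAAAAB///+AAAAAAAAAAAD////AAAAAAAAAAAH////AAAAAAAAAAAH////AAAAAAAAAAAP////gAAAAAAAAAAP////gAAAAAAAAAAf////gAAAAAAAAAAf////gAAAAAAAAAA/////gAAAAAAAAAA/////wAAAAAAAAAA/////wAAAAAAAAAB/////wAAAAAAAAAB/////wAAAAAAAAAB/////wAAAAAAAAAD/////wAAAAAAAAAD/////gAAAAAAAAAD/////gAAAAAAAAAH/////gAAAAAAAAAH/////gAAAAAAAAAH/////gAAAAAAAAAH/////AAAAAAAAAAH/////AAAAAAAAAAP/////AAAAAAAAAAP/////AAAAAAAAAAP////+AAAAAAAAAAP////+AAAAAAAAAAP////8AAAAAAAAAAP////8AAAAAAAAAAP////8AAAAAAAAAAP////4AAAAAAAAAAP////wAAAAAAAAAAP////wAAAAAAAAAAH////gAAAAAAAAAAH////gAAAAAAAAAAD////AAAAAAAAAAAD///+AAAAAAAAAAAB///8AAAAAAAAAAAA///4AAAAAAAAAAAAP//gAAAAAAAAAAAAD/+AAAAAAAAAAAAAAfwAAAAAAAAAAAAAAAAAAAAAAAAAAAAAAAAAAAAAAAAAAAAAAAAAAAAAAAAAAAAAAAAAAAAAAAAAAAAAAAAAAAAAAAAAAAAAAAAAAAAAAAAAAAAAAAAAAAAAAAAAAAAAAAAAAAAAAAAAAAAAAAAAAAAAAAAAAAAAAAAAAAAAAAAAAAAAAAAAAAAAAAAAAAAAAAAAAAAAAAAAAAAAAAAAAAAAAAAAAAAAAAAAAAAAAAAAAAAAAAAAAAAAAAAAAAAAAAAAAAAAAAAAAAAAAAAAAAAAAAAAAAAAAAAAAAAAAAAAAAAAAAAAAAAAAAAAAAAAAAAAAAAAAAAAAAAAAAAAAAAAAAAAAAAAAAAAAAAAAAAAAAAAAAAAAAAAAAAAAAAAAAAAAAAAAAAAAAAAAAAAAAAAAAAAAAAAAAAAAAAAAAAAAAAAAAAAAAAAAAAAAAAAAAAAAAAA="/>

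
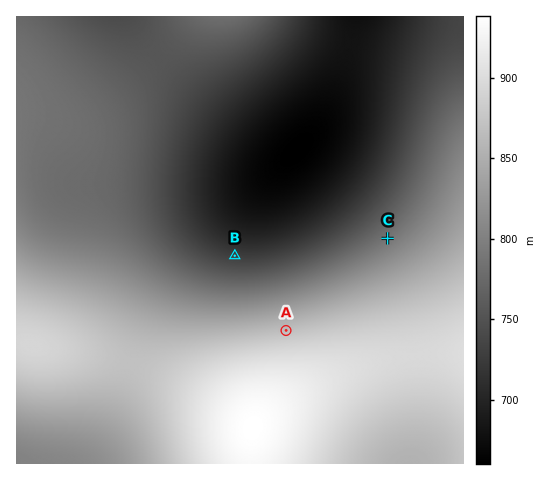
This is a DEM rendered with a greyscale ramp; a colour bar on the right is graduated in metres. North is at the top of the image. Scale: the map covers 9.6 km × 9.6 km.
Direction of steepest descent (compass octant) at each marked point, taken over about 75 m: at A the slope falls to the N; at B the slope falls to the N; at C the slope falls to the NW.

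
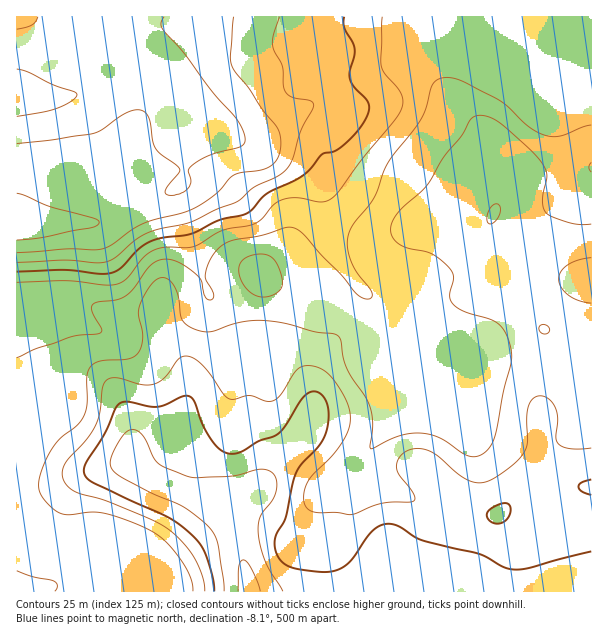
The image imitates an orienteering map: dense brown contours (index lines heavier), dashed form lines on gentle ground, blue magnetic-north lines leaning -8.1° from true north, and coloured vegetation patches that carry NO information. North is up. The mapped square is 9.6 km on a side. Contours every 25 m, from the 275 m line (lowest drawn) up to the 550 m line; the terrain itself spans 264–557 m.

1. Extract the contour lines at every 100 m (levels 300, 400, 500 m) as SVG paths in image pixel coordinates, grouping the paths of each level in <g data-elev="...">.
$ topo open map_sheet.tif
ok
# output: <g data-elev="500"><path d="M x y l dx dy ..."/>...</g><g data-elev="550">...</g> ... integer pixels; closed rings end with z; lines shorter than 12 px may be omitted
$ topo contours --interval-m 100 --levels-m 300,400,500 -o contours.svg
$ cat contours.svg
<g data-elev="300"><path d="M17 193l34 14 42 11 6 4-2 3-7 3-48 10-25 2"/><path d="M164 17l-3 7 2 6 20 22 29 39 27 32 6 15 0 5-3 3-30 8-16 8-8 8 3 10-2 7-6 5-12 3-5-1-1-3 15-21-3-5-16-10-5-6-3-8-4-22-3-6-5-3-6 0-9 3-24 16-9 4-76 11"/></g><g data-elev="400"><path d="M382 17l-1 49 4 8 16 19 2 6-1 8-7 13-33 39-23 32-7 7-11 4-24-4-13 1-10 5-13 15-7 5-32 6-30 17-25 0-12 3-12 8-17 21-9 5-12 1-40-4-48 1"/></g><g data-elev="500"><path d="M591 551l-63 17-16 1-9-2-24-13-59-14-21-13-12-3-7 2-8 5-21 29-12 9-16 3-30-4-9-5-6-6-3-9 0-9 11-21 7-35 4-12 5-7 17-18 7-14 2-10 0-12-2-9-4-6-7-4-7 2-8 8-13 23-8 9-6 4-15 4-17 11-8 2-11-3-9-9-10-17-9-24-5-5-7 1-17 8-7 2-9-1-21-4-8 1-4 5-13 29-17 27-2 6 1 6 9 7 74 34 21 16 10 10 6 11 7 22 2 15"/><path d="M492 522l8 1 7-4 4-7-2-8-8 0-12 6-2 6z"/><path d="M591 479l-9 3-4 4 3 5 10 4"/></g>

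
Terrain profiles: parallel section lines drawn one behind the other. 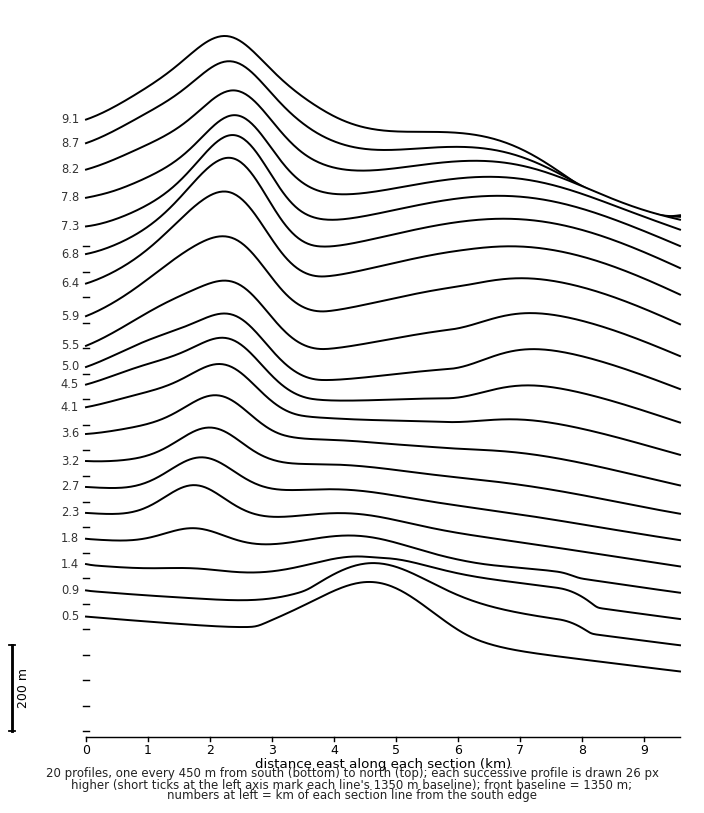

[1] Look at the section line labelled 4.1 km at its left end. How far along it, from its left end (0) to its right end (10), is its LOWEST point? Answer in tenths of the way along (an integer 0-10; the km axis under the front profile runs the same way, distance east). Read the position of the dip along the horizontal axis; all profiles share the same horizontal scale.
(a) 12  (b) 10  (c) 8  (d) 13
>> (b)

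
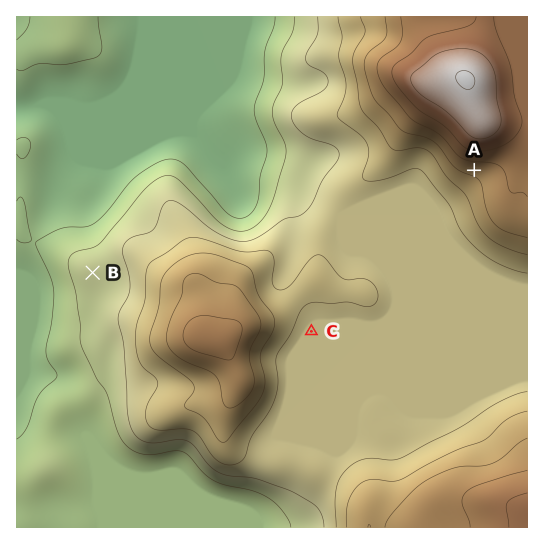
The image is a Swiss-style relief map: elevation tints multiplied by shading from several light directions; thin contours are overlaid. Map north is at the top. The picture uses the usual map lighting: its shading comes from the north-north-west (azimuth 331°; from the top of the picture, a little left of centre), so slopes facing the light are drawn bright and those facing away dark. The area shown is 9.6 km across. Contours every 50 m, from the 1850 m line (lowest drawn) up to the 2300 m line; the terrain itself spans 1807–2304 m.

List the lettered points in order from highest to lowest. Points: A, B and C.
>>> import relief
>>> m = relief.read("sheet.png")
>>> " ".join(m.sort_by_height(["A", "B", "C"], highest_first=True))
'A C B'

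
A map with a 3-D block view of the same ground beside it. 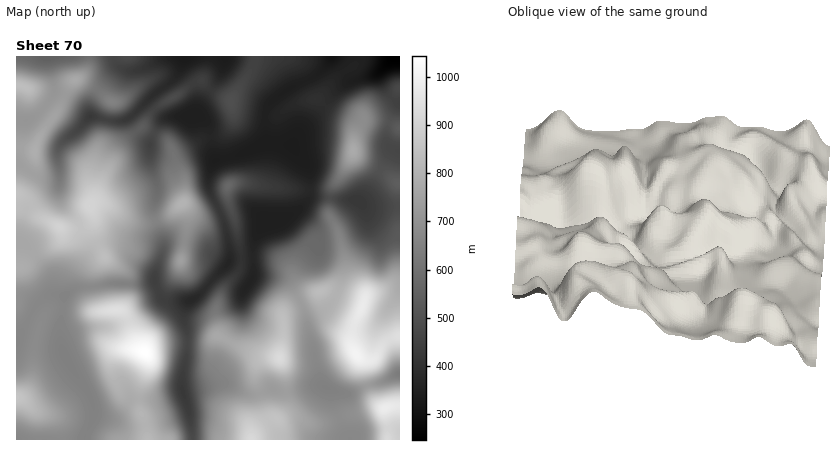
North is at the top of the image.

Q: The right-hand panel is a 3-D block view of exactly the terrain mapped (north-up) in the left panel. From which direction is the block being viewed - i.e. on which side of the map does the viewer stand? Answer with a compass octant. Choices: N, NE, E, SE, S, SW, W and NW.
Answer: E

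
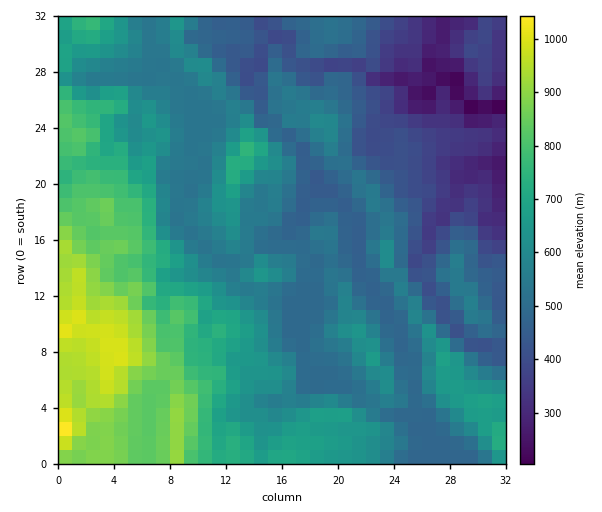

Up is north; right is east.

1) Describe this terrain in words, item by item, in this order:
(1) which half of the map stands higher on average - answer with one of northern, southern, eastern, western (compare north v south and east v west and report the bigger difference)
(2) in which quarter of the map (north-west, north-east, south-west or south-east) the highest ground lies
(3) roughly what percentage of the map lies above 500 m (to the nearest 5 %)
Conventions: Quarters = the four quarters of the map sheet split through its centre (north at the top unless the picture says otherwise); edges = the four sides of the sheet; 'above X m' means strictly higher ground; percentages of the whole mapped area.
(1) On average the western half of the map is the higher ground.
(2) Look to the south-west quarter for the highest ground.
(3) Roughly 65 % of the ground is higher than 500 m.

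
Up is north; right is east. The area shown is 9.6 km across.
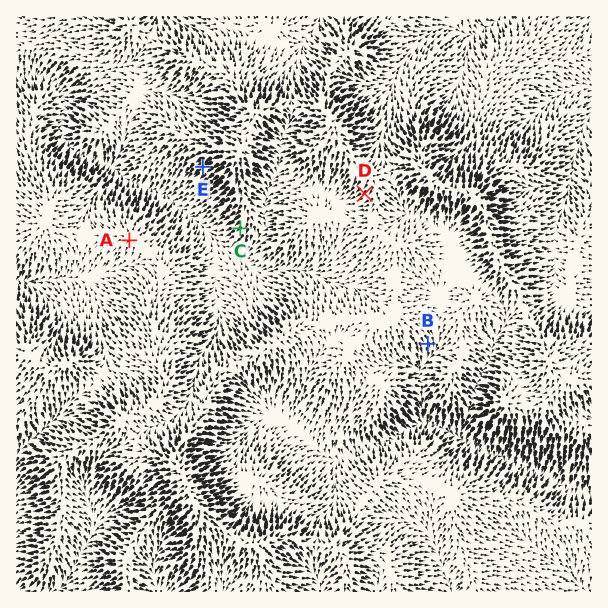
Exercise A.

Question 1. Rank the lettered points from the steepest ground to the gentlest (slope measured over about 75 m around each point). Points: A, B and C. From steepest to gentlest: C B A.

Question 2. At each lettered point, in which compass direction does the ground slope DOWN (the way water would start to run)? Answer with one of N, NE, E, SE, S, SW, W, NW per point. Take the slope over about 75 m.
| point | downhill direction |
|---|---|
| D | SW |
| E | SW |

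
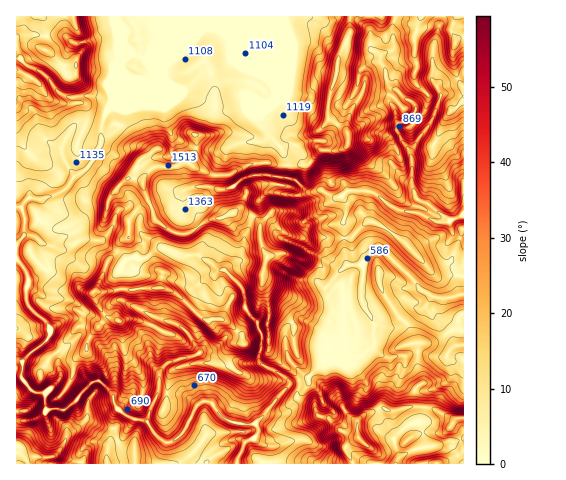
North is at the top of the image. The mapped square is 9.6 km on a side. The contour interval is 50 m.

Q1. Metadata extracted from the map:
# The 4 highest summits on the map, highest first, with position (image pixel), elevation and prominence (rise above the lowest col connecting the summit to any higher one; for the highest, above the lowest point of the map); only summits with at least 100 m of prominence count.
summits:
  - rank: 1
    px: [46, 50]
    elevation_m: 1638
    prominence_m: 1233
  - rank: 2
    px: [348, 133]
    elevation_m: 1598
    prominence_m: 494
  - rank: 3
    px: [263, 274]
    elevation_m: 1590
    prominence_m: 417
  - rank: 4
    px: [94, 292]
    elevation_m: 1589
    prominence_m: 264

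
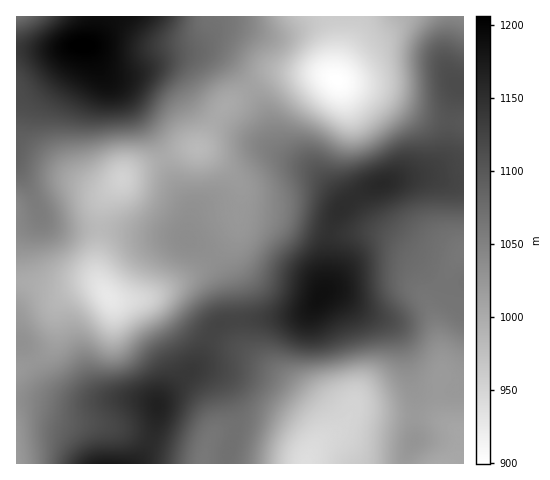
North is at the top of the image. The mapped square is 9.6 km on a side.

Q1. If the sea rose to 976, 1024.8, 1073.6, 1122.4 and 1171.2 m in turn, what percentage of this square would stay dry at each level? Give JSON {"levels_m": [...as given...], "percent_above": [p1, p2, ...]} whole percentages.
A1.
{"levels_m": [976, 1024.8, 1073.6, 1122.4, 1171.2], "percent_above": [88, 65, 40, 20, 4]}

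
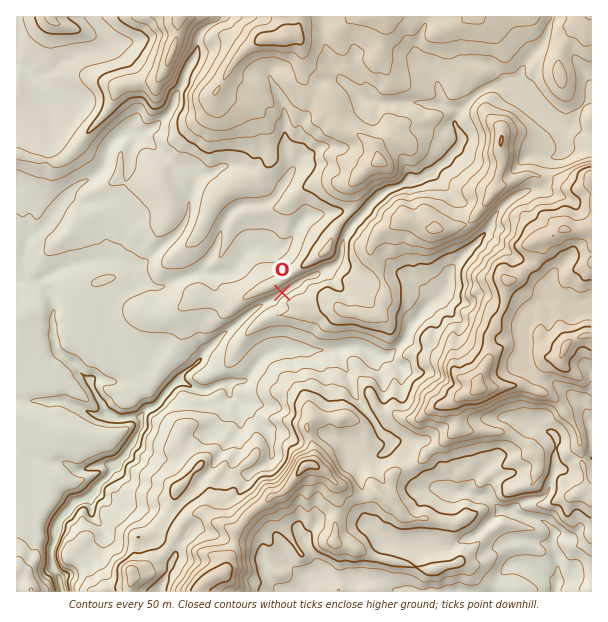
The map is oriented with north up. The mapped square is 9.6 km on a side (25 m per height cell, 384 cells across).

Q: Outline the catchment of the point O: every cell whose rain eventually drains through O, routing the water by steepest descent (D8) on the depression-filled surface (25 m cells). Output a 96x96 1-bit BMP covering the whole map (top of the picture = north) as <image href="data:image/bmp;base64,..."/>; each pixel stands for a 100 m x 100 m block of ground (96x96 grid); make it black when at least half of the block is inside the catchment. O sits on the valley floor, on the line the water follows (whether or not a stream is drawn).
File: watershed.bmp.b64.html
<image width="96" height="96" href="data:image/bmp;base64,Qk2+BAAAAAAAAD4AAAAoAAAAYAAAAGAAAAABAAEAAAAAAIAEAAATCwAAEwsAAAIAAAAAAAAA////AAAAAAAAAAAAAAAAAAAAAAAAAAAAAAAAAAAAAAAAAAAAAAAAAAAAAAAAAAAAAAAAAAAAAAAAAAAAAAAAAAAAAAAAAAAAAAAAAAAAAAAAAAAAAAAAAAAAAAAAAAAAAAAAAAAAAAAAAAAAAAAAAAAAAAAAAAAAAAAAAAAAAAAAAAAAAAAAAAAAAAAAAAAAAAAAAAAAAAAAAAAAAAAAAAAAAAAAAAAAAAAAAAAAAAAAAAAAAAAAAAAAAAAAAAAAAAAAAAAAAAAAAAAAAAAAAAAAAAAAAAAAAAAAAAAAAAAAAAAAAAAAAAAAAAAAAAAAAAAAAAAAAAAAAAAAAAAAAAAAAAAAAAAAAAAAAAAAAAAAAAAAAAAAAAAAAAAAAAAAAAAAAAAAAAAAAAAAAAAAAAAAAAAAAAAAAAAAAAAAAAAAAAAAAAAAAAAAAAAAAAAAAAAAAAAAAAAAAAAAAAAAAAAAAAAAAAAAAAAAAAAAAAAAAAAAAAAAAAAAAAAAAAAAAAAAAAAAAAAAAAAAAAAAAAAAAAAAAAAAAAAAAAAAAAAAAAAAAAAAAAAAAAAAAAAAAAAAAAAAAAAAAAAAAAAAAAAAAAAAAAAAAAAAAAAAAAAAAAAAAAAAAAAAAAAAAAAAAAAAAAAAAAAAAAAAAAAAAAAAAAAAAAAAAAAAAAAAAAAAAAAAAAAAAAAAAAAAAAAAAAAAAAAAAAAAAAAAAAAAAAAAAAAAAAAAAAAAAAAAAAAAAAAAAAAA+AAAAAAAAAAAAAAD+AAAAAAAAAAAAAP/+AAAAAAAAAAAAAf//AAAAAAAAAAAAA///AAAAAAAAAAAAA//+AAAAAAAAAAAAAf/+AAAAAAAAAAAAAH/+AAAAAAAAAAAAAD/8AAAAAAAAAAAAAA/8AAAAAAAAAAAAAAf4AAAAAAAAAAAAAAP4AAAAAAAAAAAAAAP8AAAAAAAAAAAAAAH8AAAAAAAAAAAAAAH/AcAAAAAAAAAAAAD/h/gAAAAAAAAAAAB///wAAAAAAAAAAAA///4AAAAAAAAAAAA///8AAAAAAAAAAAA///+AAAAAAAAAAAA////AAAAAAAAAAAA////gA4AAAAAAAAA////4B8AAAAAAAAAf///+/8AAAAAAAAAP/////8AAAAAAAAAD/////8AAAAAAAAAD/////8AAAAAAAAAD/////8AAAAAAAAAH/////8AAAAAAAAAP/////8AAAAAAAAA//////8AAAAAAAAD//////8AAAAAAAAH//////8AAAAAAAAH//////8AAAAAAAAH//////8AAAAAAAAP//////8AAAAAAAAP//////8AAAAAAAA///////8AAAAAAAB///////8AAAAAAAD///////8AAAAAAAD///////8AAAAAAAD///////8AAAAAAAD///////8AAAAAAAD///////8AAAAAAAD///////8AAAAAAAH///////8AAAAAAAH///////8AAAAAAAH///////8AAAAAAAH///////8AAAAAAAH///////8="/>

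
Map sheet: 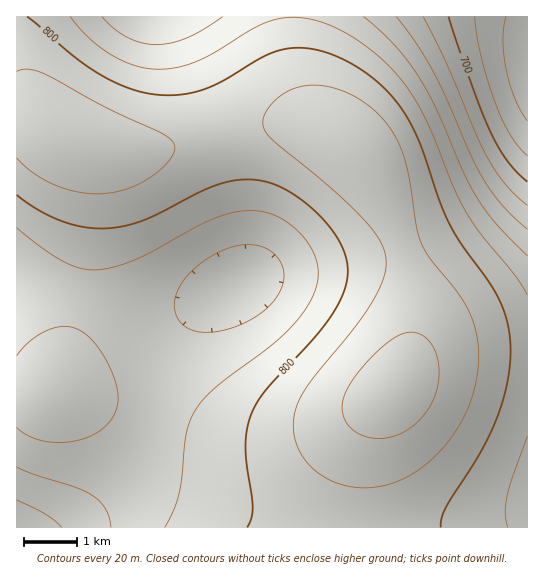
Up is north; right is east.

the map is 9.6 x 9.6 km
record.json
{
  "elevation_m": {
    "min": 645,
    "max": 850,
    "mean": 790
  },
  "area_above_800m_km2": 41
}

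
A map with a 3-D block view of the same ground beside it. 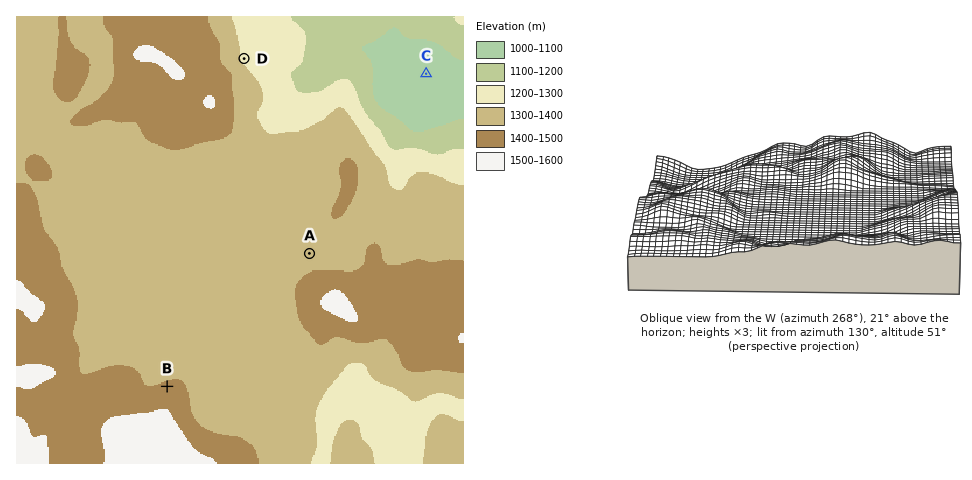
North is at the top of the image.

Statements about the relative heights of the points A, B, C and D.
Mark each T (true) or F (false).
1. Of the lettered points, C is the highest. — F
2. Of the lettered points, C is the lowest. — T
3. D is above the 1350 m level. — F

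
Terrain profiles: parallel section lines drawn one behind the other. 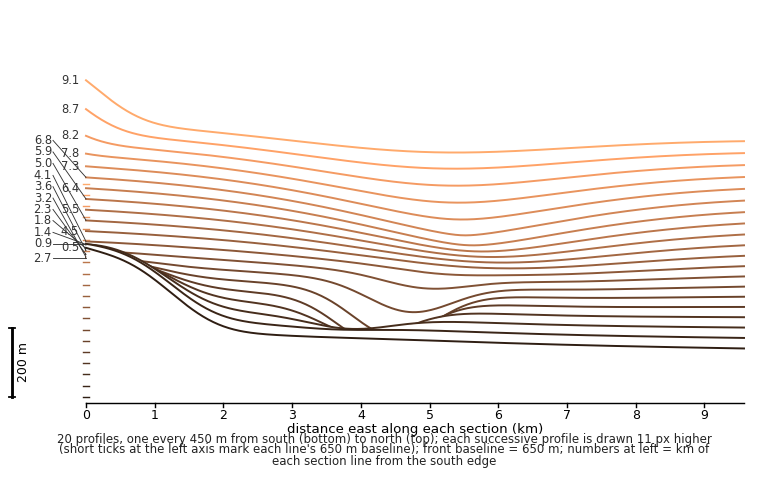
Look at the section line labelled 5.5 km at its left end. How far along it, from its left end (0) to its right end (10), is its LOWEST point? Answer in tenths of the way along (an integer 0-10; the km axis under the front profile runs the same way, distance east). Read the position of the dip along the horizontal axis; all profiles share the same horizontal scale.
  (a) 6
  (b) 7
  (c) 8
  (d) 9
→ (a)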